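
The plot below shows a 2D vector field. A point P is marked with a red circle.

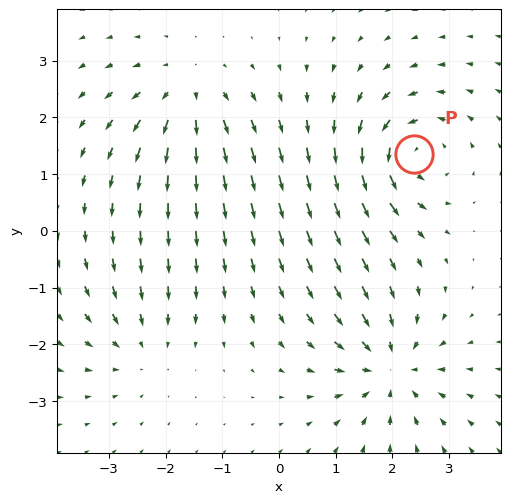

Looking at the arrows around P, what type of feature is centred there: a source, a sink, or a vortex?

vortex

At P (2.4, 1.4) the arrows circulate counterclockwise. Divergence ≈0, curl about +6 — near-zero divergence with nonzero curl is a vortex.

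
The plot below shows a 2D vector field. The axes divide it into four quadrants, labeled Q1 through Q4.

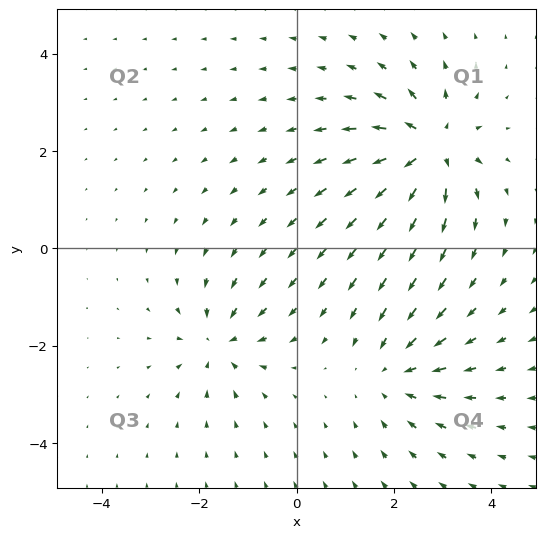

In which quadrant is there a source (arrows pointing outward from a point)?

Q1

The source sits at approximately (2.7, 2.1), which lies in quadrant Q1. The divergence there is about +5, positive as expected for a source.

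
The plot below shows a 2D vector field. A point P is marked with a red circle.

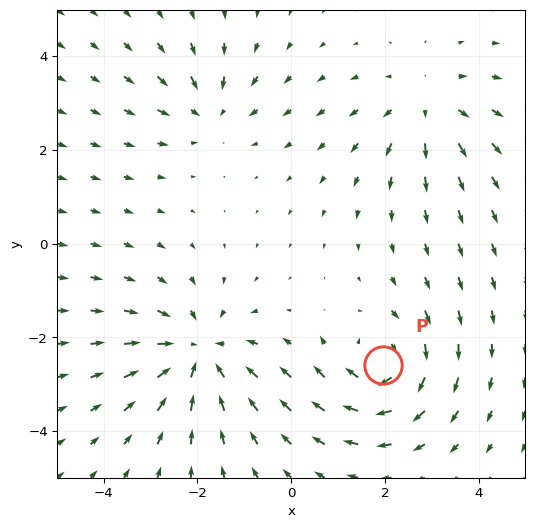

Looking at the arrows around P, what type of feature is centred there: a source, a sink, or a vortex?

At P (2.0, -2.6) the arrows circulate clockwise. Divergence ≈0, curl about -5 — near-zero divergence with nonzero curl is a vortex.

vortex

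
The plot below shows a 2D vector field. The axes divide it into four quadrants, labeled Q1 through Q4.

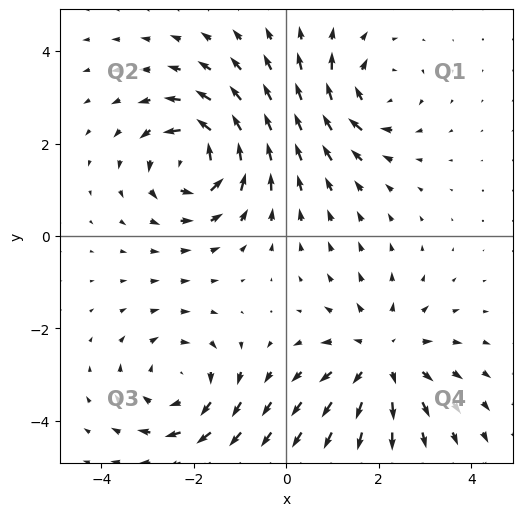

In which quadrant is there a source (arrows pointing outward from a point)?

The source sits at approximately (2.1, -2.6), which lies in quadrant Q4. The divergence there is about +4, positive as expected for a source.

Q4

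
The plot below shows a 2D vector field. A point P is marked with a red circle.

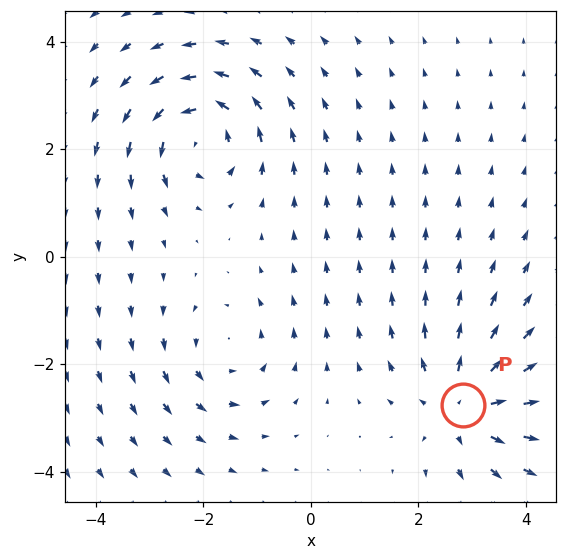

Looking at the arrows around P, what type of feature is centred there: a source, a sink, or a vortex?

source

At P (2.8, -2.8) the arrows spread outward. Divergence about +5, curl ≈0 — positive divergence with near-zero curl is a source.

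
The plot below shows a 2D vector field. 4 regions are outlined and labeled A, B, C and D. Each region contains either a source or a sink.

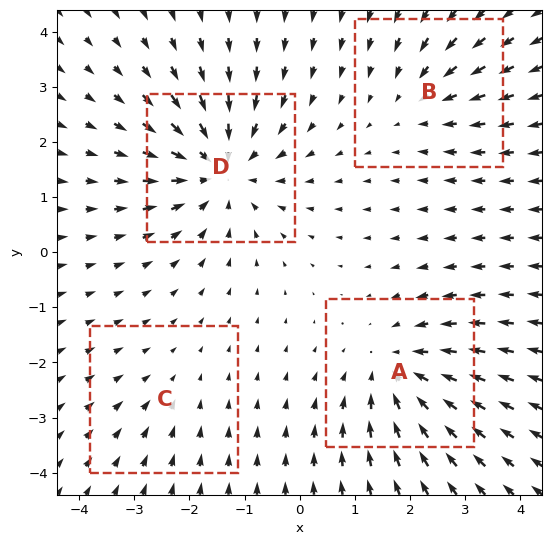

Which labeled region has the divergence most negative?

Divergence at each region's feature centre — A: about -5, B: about -3, C: about -2, D: about -6. Region D is most negative.

D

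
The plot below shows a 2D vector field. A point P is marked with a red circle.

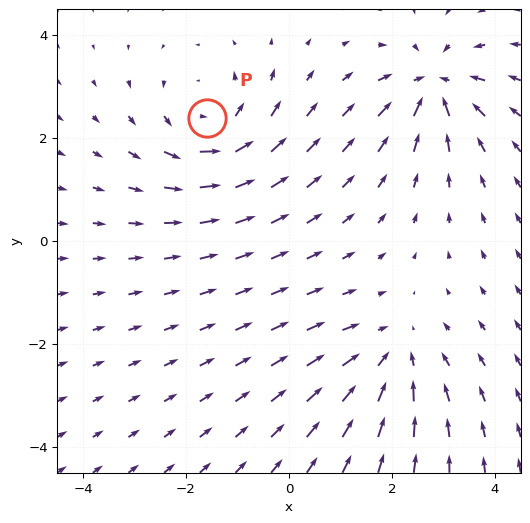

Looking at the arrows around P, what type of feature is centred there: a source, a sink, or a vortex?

At P (-1.6, 2.4) the arrows circulate counterclockwise. Divergence ≈0, curl about +4 — near-zero divergence with nonzero curl is a vortex.

vortex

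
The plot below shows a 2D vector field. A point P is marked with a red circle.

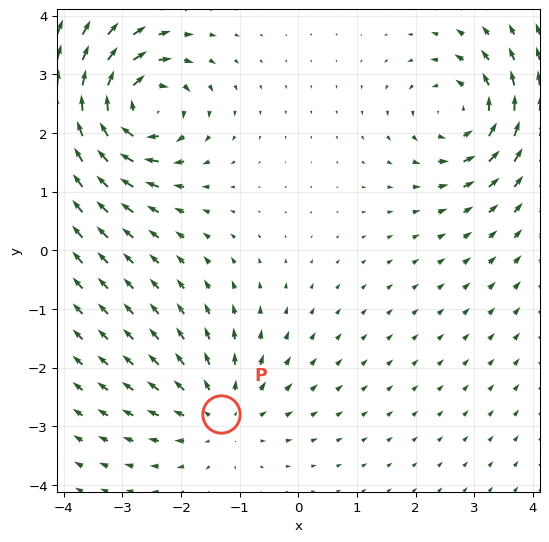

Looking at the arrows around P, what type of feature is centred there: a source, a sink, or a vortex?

At P (-1.3, -2.8) the arrows spread outward. Divergence about +3, curl ≈0 — positive divergence with near-zero curl is a source.

source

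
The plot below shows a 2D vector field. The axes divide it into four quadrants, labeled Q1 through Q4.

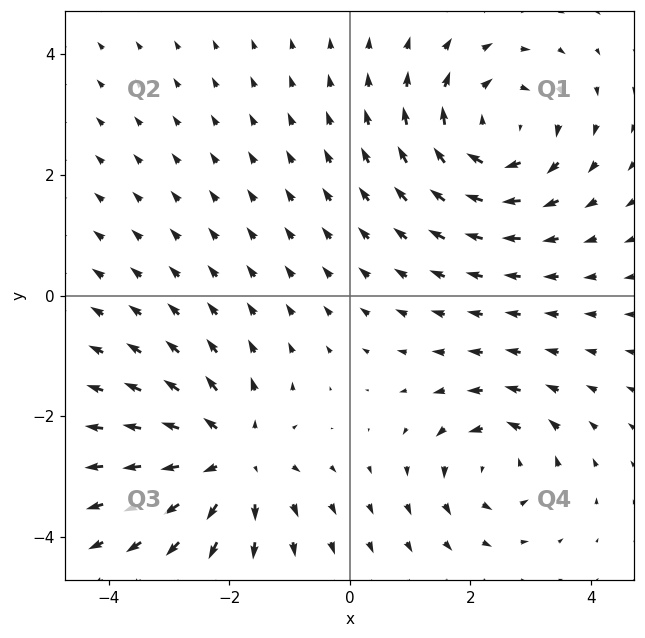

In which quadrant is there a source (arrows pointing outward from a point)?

The source sits at approximately (-2.0, -2.7), which lies in quadrant Q3. The divergence there is about +4, positive as expected for a source.

Q3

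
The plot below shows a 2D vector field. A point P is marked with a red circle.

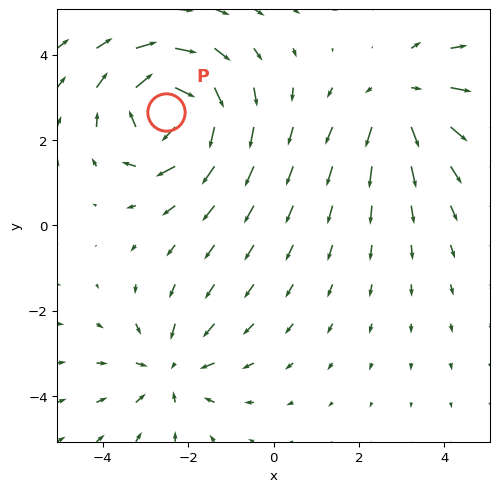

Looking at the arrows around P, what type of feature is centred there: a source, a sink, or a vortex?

vortex

At P (-2.5, 2.7) the arrows circulate clockwise. Divergence ≈0, curl about -6 — near-zero divergence with nonzero curl is a vortex.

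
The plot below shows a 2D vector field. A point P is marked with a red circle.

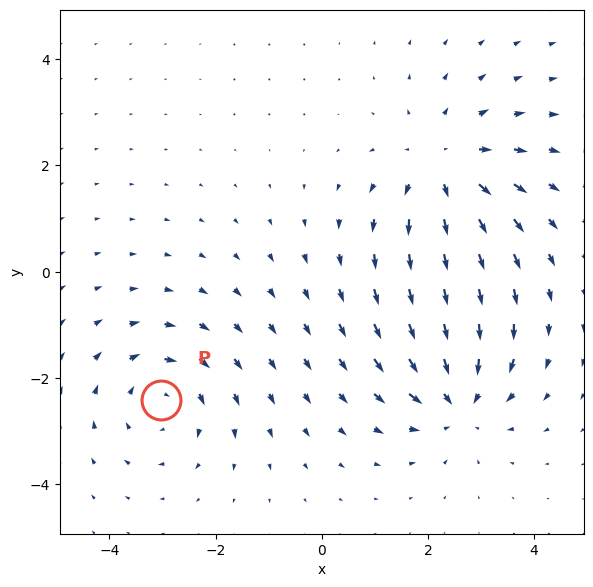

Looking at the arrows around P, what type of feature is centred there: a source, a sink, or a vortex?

vortex

At P (-3.0, -2.4) the arrows circulate clockwise. Divergence ≈0, curl about -4 — near-zero divergence with nonzero curl is a vortex.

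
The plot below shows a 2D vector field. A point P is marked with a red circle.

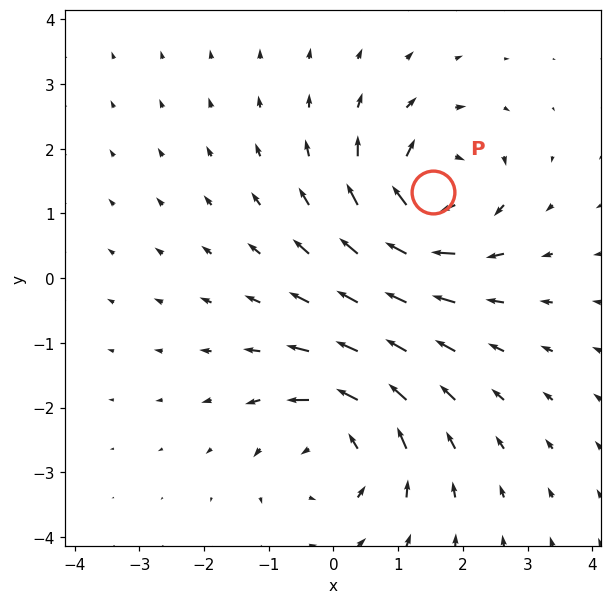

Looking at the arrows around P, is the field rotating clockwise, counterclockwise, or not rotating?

Near P at (1.5, 1.3) the arrows circulate clockwise. The curl (z-component) there is about -6; negative curl means clockwise rotation.

clockwise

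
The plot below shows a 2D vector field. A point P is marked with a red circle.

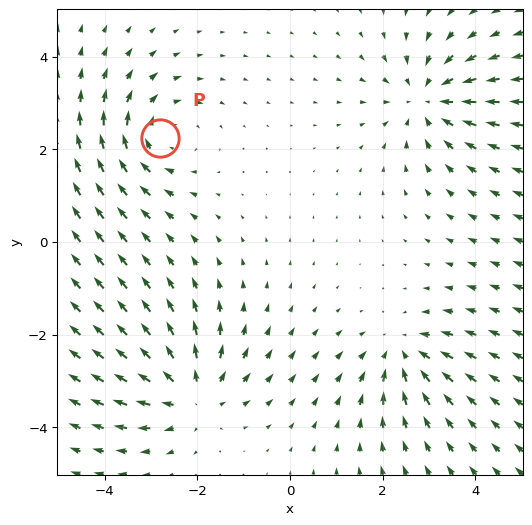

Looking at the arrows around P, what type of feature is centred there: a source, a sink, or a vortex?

vortex

At P (-2.8, 2.2) the arrows circulate clockwise. Divergence ≈0, curl about -3 — near-zero divergence with nonzero curl is a vortex.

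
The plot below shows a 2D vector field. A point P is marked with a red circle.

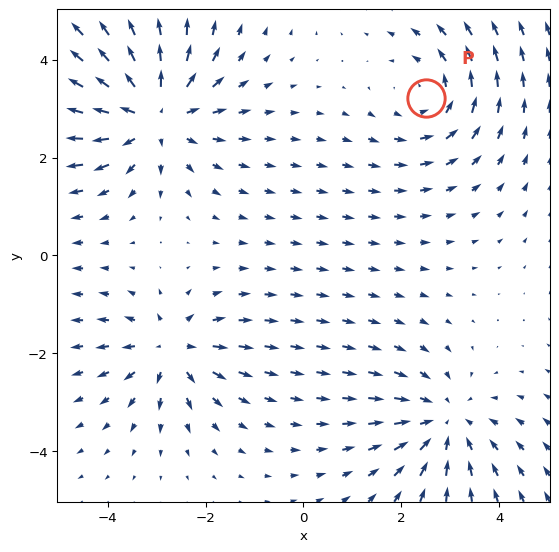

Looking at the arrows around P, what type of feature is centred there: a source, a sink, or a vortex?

vortex

At P (2.5, 3.2) the arrows circulate counterclockwise. Divergence ≈0, curl about +3 — near-zero divergence with nonzero curl is a vortex.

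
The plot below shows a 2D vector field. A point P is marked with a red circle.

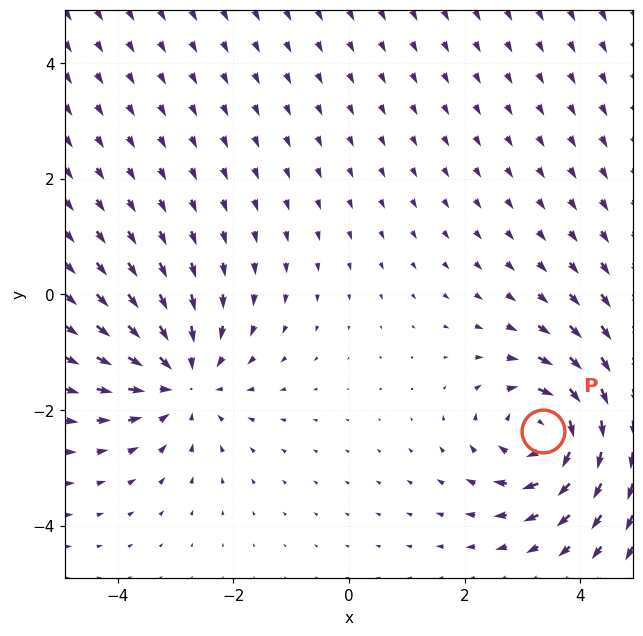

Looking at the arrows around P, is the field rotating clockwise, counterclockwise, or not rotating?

Near P at (3.4, -2.4) the arrows circulate clockwise. The curl (z-component) there is about -5; negative curl means clockwise rotation.

clockwise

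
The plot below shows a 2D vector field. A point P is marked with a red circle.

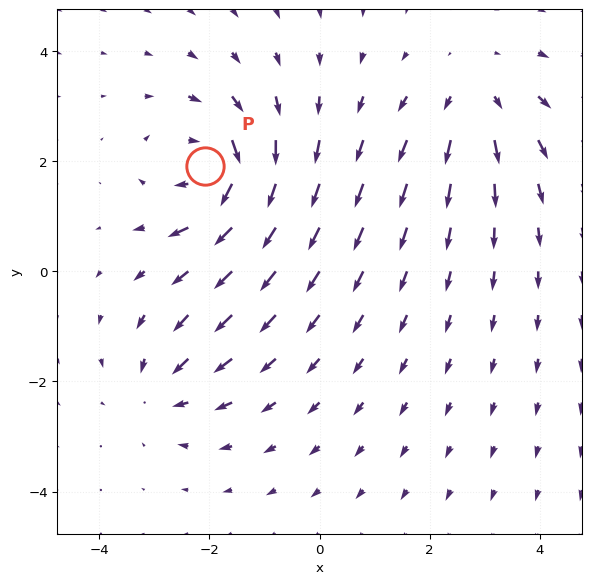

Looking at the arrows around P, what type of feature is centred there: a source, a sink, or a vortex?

vortex

At P (-2.1, 1.9) the arrows circulate clockwise. Divergence ≈0, curl about -6 — near-zero divergence with nonzero curl is a vortex.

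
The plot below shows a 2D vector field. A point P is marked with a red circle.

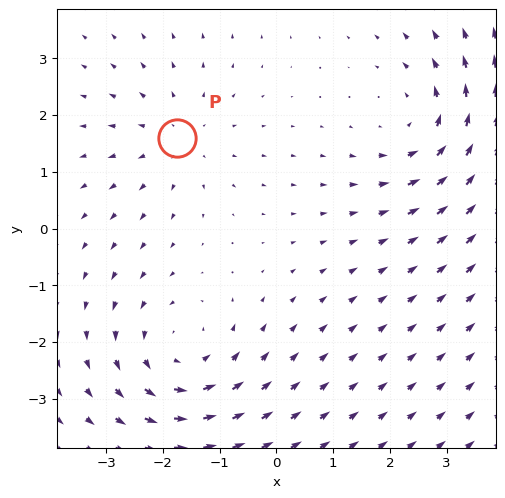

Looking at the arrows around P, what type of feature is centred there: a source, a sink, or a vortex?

At P (-1.7, 1.6) the arrows spread outward. Divergence about +2, curl ≈0 — positive divergence with near-zero curl is a source.

source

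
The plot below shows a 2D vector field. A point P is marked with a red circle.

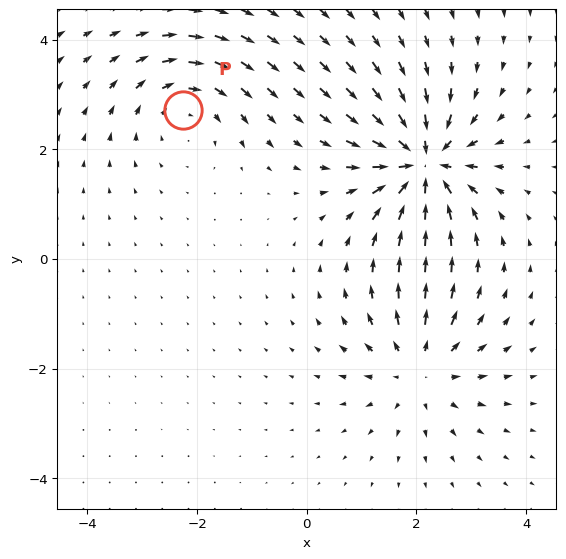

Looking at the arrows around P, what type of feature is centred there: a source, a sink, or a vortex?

At P (-2.3, 2.7) the arrows circulate clockwise. Divergence ≈0, curl about -3 — near-zero divergence with nonzero curl is a vortex.

vortex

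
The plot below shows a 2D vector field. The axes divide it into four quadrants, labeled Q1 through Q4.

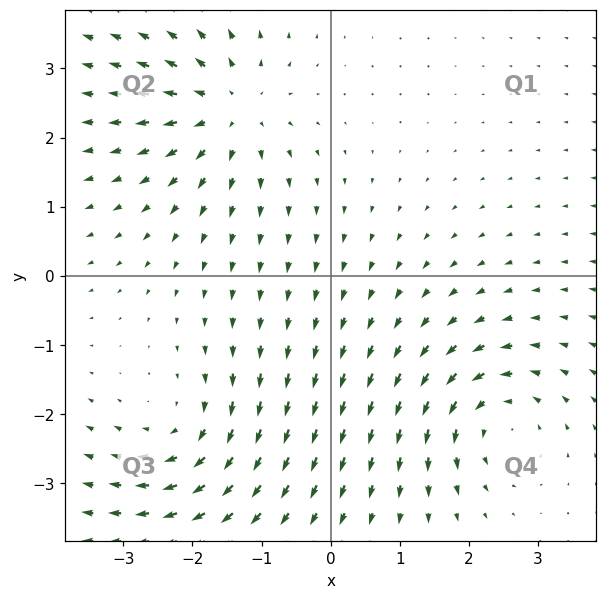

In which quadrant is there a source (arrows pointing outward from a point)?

The source sits at approximately (-1.5, 2.4), which lies in quadrant Q2. The divergence there is about +4, positive as expected for a source.

Q2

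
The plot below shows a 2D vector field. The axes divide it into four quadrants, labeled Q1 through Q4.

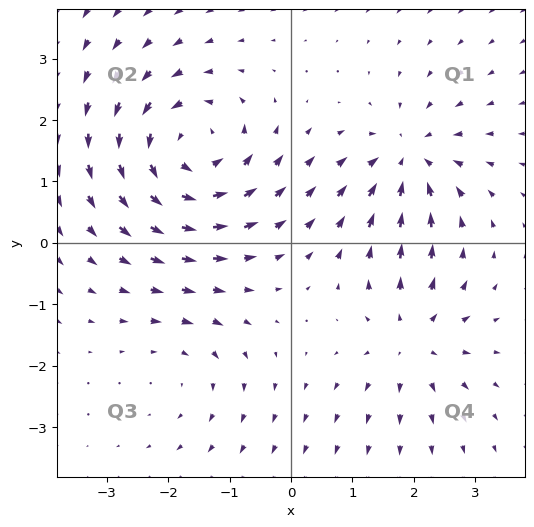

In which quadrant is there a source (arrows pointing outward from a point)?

The source sits at approximately (2.0, -1.6), which lies in quadrant Q4. The divergence there is about +3, positive as expected for a source.

Q4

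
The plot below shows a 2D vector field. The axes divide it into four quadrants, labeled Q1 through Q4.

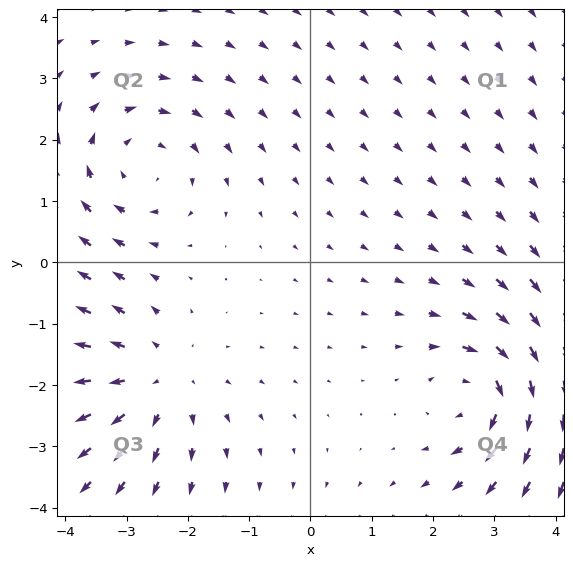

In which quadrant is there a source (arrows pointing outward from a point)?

The source sits at approximately (-2.5, -1.9), which lies in quadrant Q3. The divergence there is about +3, positive as expected for a source.

Q3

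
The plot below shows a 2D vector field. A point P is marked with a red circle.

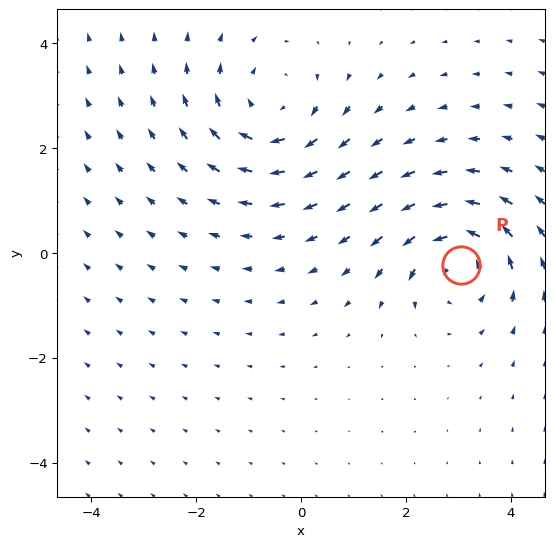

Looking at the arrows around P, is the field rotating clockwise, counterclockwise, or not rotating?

counterclockwise

Near P at (3.1, -0.2) the arrows circulate counterclockwise. The curl (z-component) there is about +5; positive curl means counterclockwise rotation.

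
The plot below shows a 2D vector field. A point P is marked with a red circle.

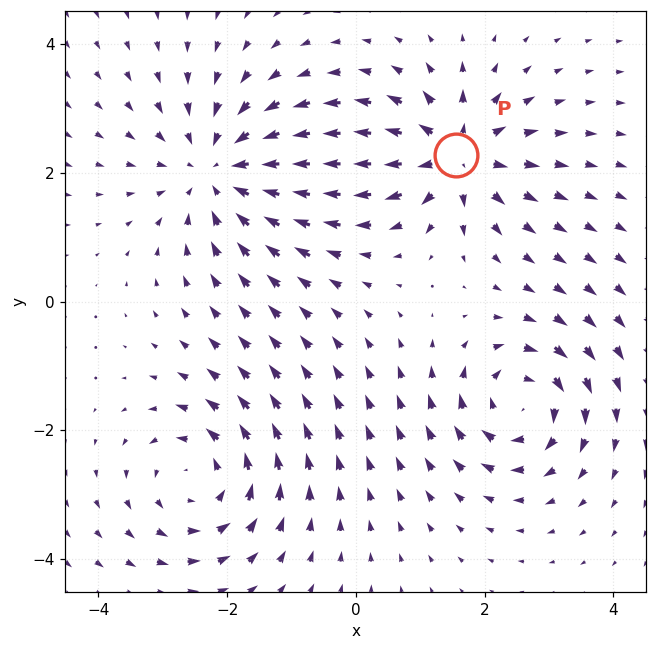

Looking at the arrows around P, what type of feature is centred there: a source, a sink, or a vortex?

At P (1.6, 2.3) the arrows spread outward. Divergence about +5, curl ≈0 — positive divergence with near-zero curl is a source.

source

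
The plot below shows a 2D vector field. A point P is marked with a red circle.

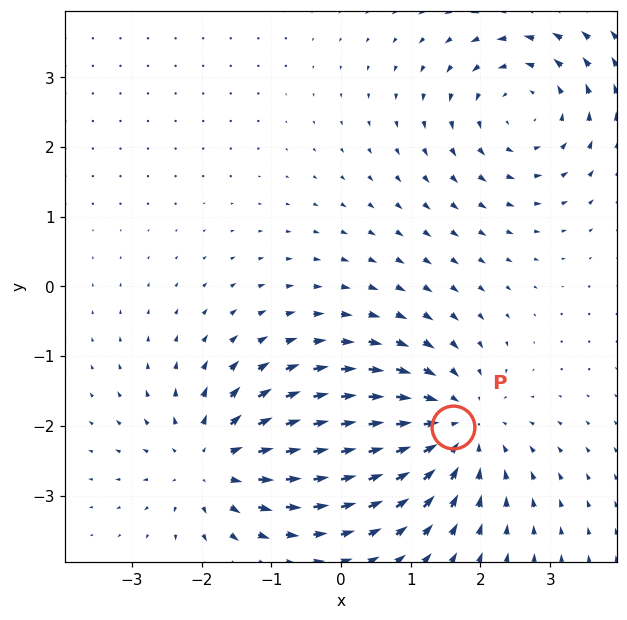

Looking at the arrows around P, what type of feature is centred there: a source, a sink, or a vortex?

sink

At P (1.6, -2.0) the arrows converge inward. Divergence about -4, curl ≈0 — negative divergence with near-zero curl is a sink.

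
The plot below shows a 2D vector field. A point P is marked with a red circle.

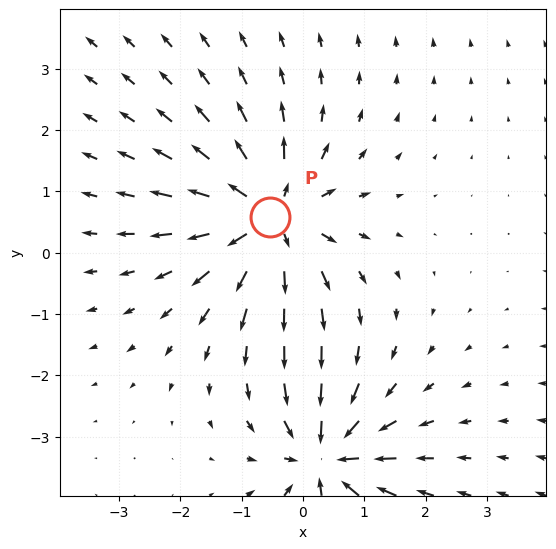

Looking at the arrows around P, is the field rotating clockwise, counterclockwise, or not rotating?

Near P at (-0.5, 0.6) the arrows show no circulation. The curl there is ≈0.

not rotating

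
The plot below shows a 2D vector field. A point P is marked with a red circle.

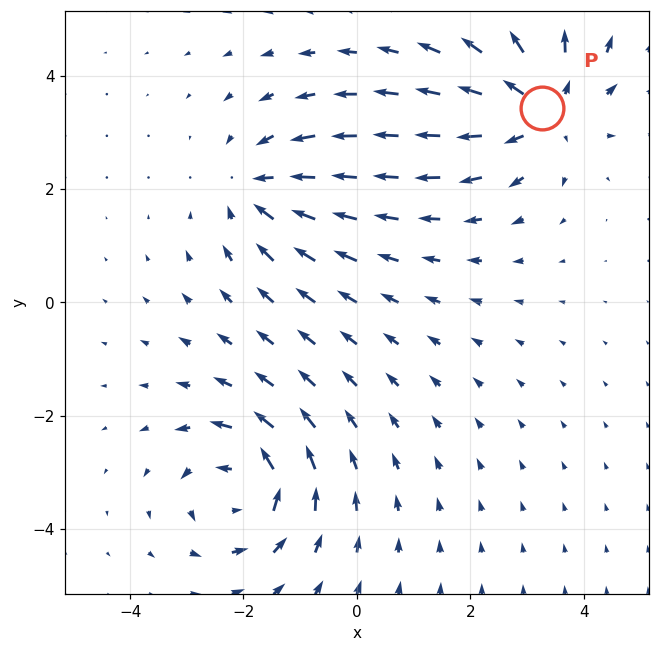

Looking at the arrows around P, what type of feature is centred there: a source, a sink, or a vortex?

At P (3.3, 3.4) the arrows spread outward. Divergence about +4, curl ≈0 — positive divergence with near-zero curl is a source.

source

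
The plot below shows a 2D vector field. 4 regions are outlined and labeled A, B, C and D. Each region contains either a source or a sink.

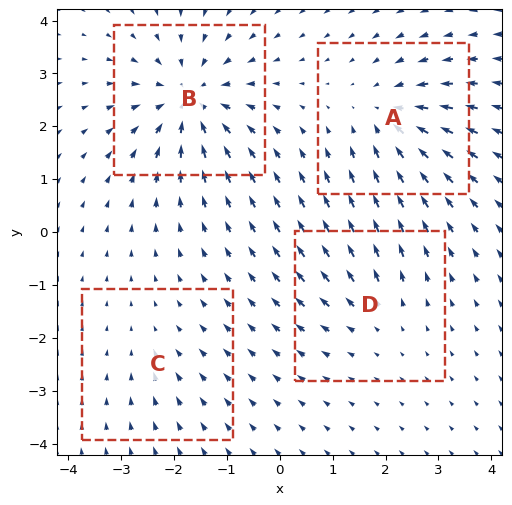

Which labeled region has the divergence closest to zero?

Divergence at each region's feature centre — A: about -5, B: about -7, C: about -2, D: about +3. Region C is closest to zero.

C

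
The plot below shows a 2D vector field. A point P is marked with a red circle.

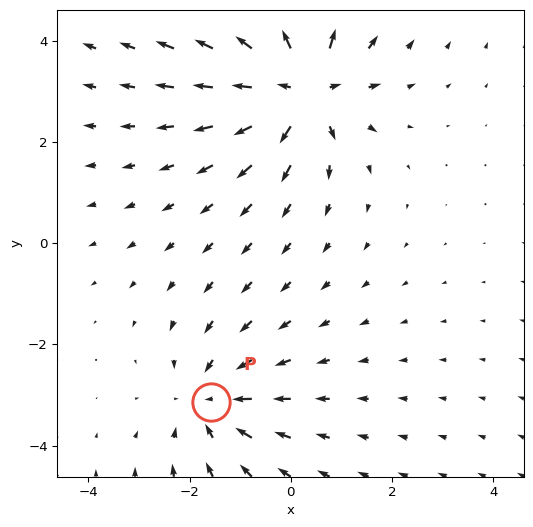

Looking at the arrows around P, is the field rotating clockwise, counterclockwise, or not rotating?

Near P at (-1.6, -3.1) the arrows show no circulation. The curl there is ≈0.

not rotating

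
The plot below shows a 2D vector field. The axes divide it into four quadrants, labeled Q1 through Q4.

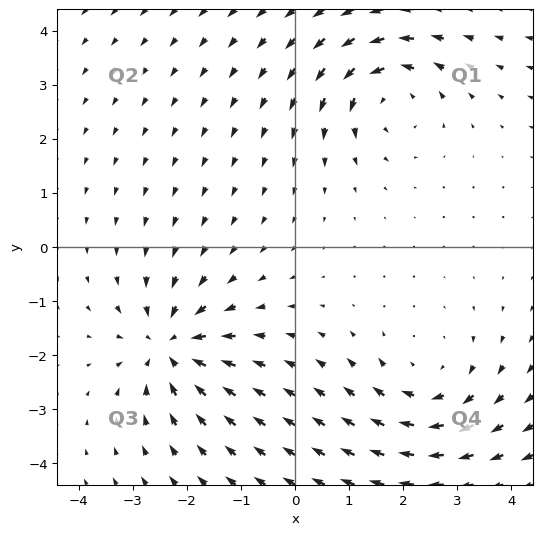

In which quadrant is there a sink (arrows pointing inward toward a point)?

Q3

The sink sits at approximately (-2.3, -1.8), which lies in quadrant Q3. The divergence there is about -4, negative as expected for a sink.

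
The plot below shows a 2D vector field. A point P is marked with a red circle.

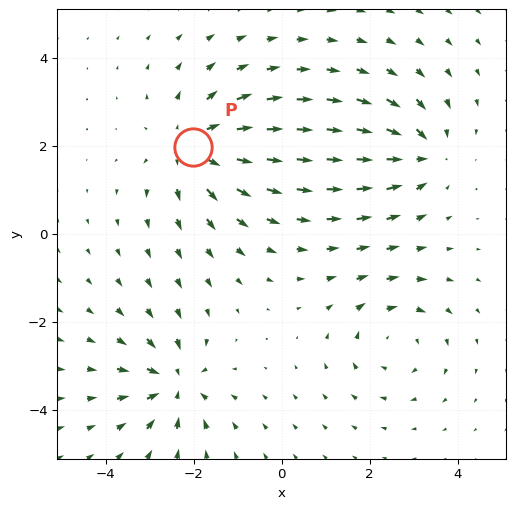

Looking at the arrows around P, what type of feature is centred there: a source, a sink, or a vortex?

source

At P (-2.0, 2.0) the arrows spread outward. Divergence about +4, curl ≈0 — positive divergence with near-zero curl is a source.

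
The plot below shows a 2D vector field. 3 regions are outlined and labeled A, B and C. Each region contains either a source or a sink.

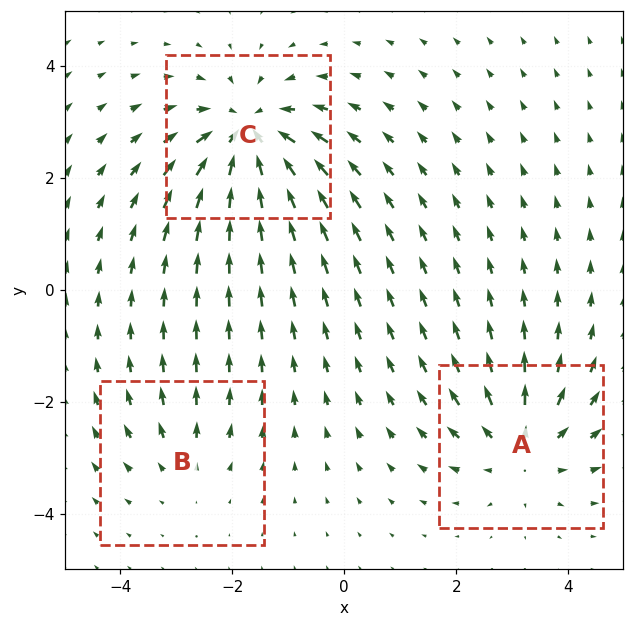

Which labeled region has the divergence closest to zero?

B

Divergence at each region's feature centre — A: about +3, B: about +2, C: about -5. Region B is closest to zero.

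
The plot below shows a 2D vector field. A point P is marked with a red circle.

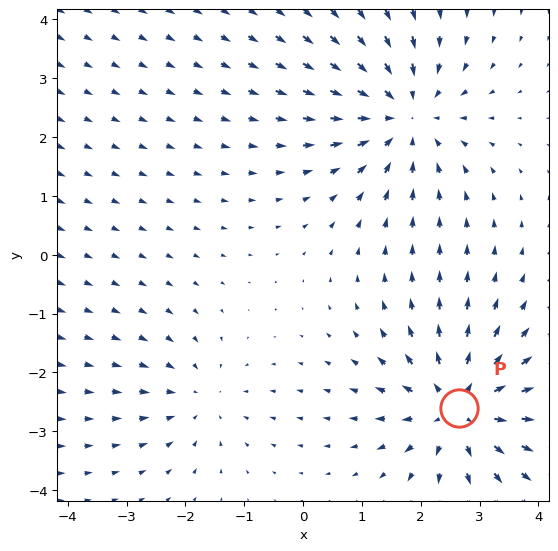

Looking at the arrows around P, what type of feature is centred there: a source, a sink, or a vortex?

At P (2.6, -2.6) the arrows spread outward. Divergence about +6, curl ≈0 — positive divergence with near-zero curl is a source.

source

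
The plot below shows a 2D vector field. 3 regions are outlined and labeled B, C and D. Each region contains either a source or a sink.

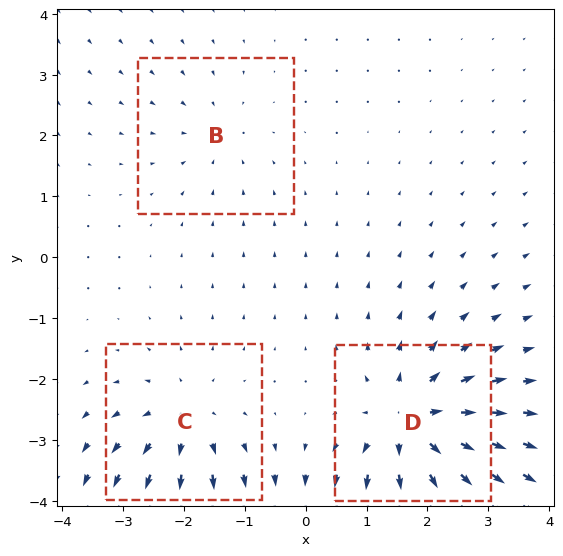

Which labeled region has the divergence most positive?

D

Divergence at each region's feature centre — B: about -2, C: about +4, D: about +6. Region D is most positive.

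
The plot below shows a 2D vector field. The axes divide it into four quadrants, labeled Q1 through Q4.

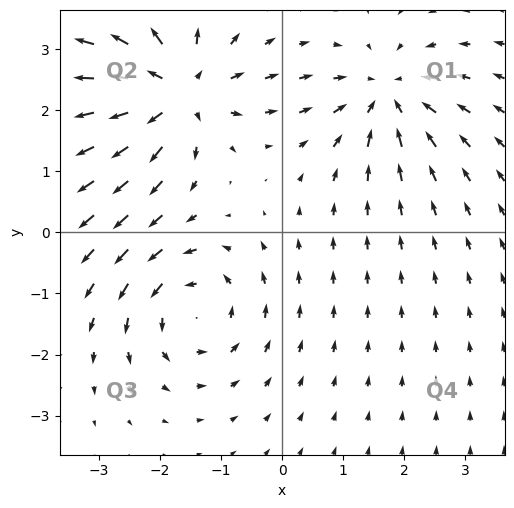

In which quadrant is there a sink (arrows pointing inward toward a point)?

Q1

The sink sits at approximately (1.7, 2.2), which lies in quadrant Q1. The divergence there is about -4, negative as expected for a sink.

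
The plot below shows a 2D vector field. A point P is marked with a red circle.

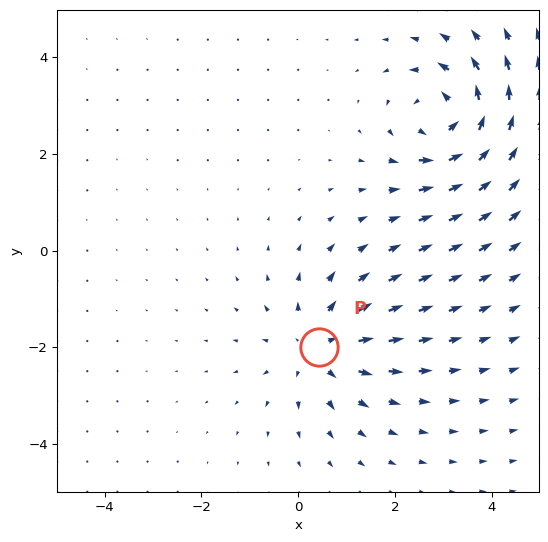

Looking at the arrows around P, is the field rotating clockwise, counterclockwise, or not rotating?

not rotating

Near P at (0.4, -2.0) the arrows show no circulation. The curl there is ≈0.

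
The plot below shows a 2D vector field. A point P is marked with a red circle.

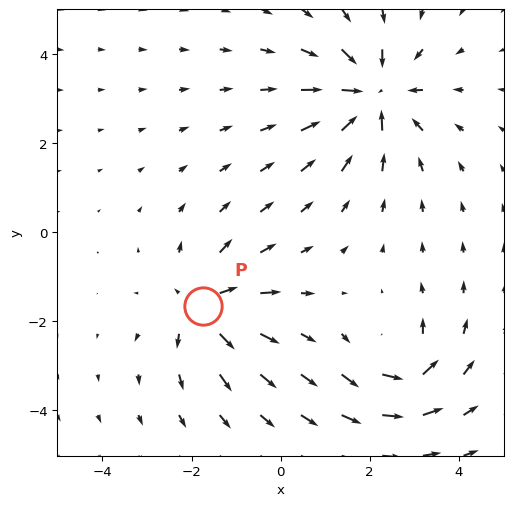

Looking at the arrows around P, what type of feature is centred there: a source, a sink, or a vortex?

source

At P (-1.7, -1.7) the arrows spread outward. Divergence about +4, curl ≈0 — positive divergence with near-zero curl is a source.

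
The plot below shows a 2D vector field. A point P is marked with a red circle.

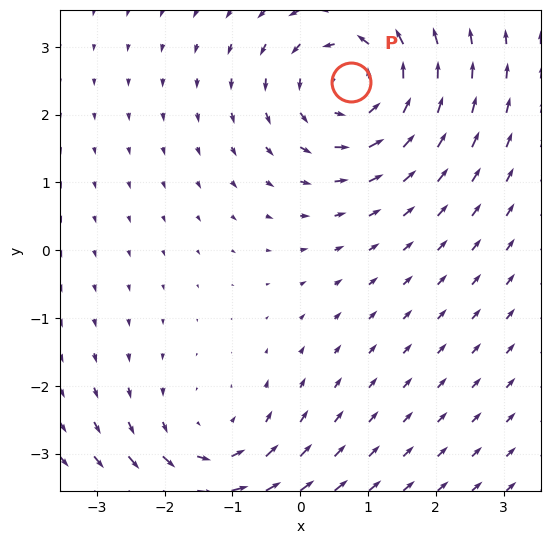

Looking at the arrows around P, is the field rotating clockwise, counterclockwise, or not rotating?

Near P at (0.7, 2.5) the arrows circulate counterclockwise. The curl (z-component) there is about +4; positive curl means counterclockwise rotation.

counterclockwise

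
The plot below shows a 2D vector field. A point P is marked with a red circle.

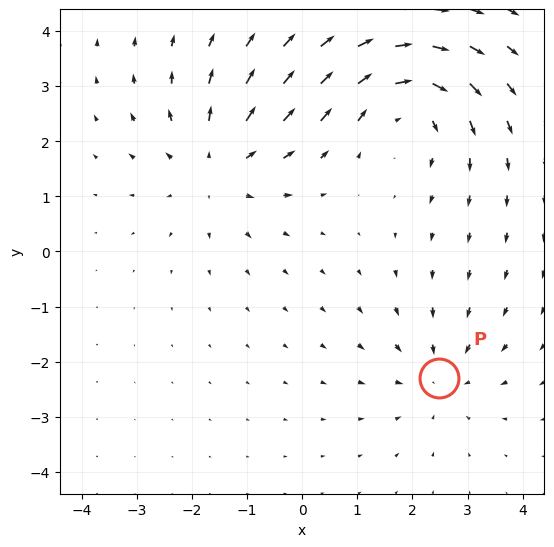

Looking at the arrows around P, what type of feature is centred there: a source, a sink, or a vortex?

At P (2.5, -2.3) the arrows converge inward. Divergence about -3, curl ≈0 — negative divergence with near-zero curl is a sink.

sink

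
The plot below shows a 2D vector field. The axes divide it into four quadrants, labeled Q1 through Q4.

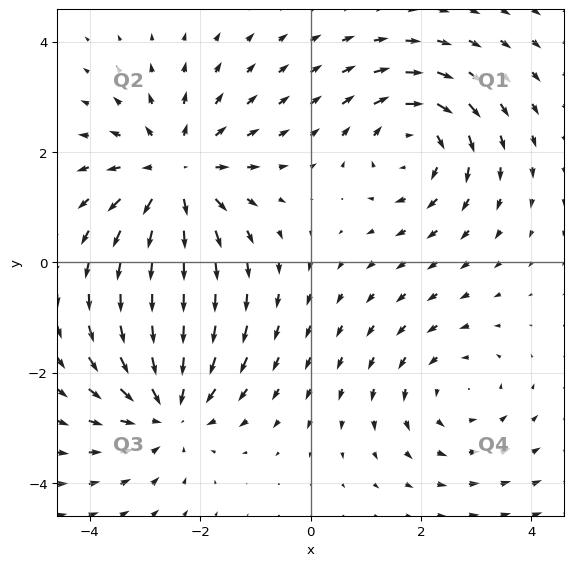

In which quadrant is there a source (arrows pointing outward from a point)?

Q2

The source sits at approximately (-2.4, 1.6), which lies in quadrant Q2. The divergence there is about +4, positive as expected for a source.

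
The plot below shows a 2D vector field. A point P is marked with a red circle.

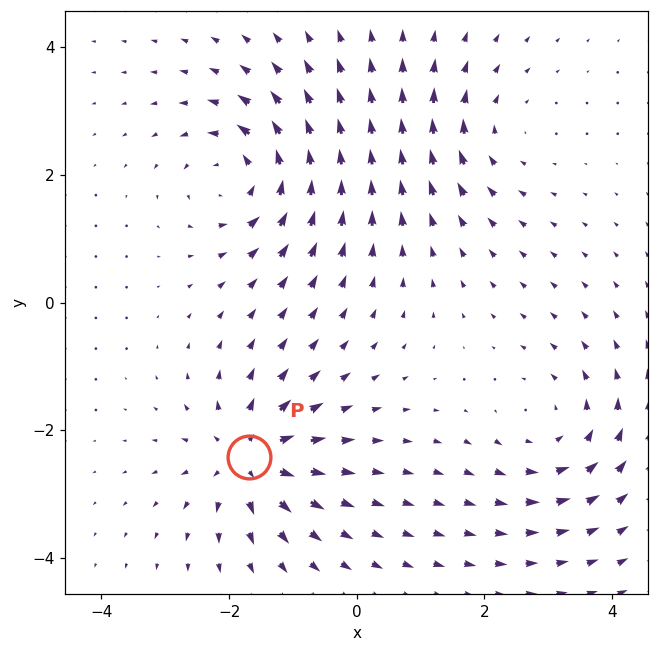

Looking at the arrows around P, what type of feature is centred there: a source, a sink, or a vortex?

source

At P (-1.7, -2.4) the arrows spread outward. Divergence about +6, curl ≈0 — positive divergence with near-zero curl is a source.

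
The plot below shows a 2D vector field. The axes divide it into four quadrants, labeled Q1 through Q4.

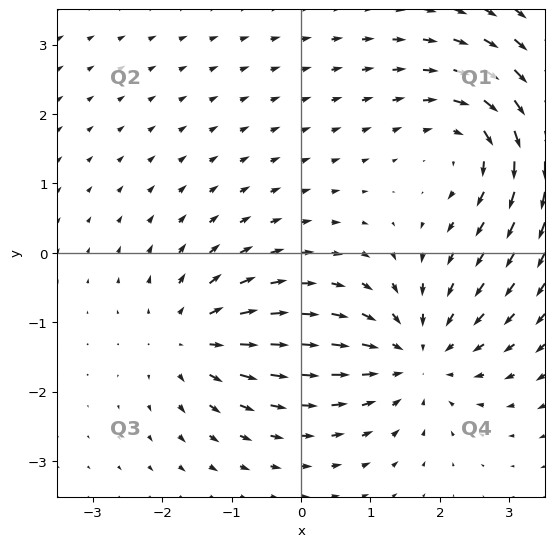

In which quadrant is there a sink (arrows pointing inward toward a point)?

The sink sits at approximately (1.7, -1.5), which lies in quadrant Q4. The divergence there is about -4, negative as expected for a sink.

Q4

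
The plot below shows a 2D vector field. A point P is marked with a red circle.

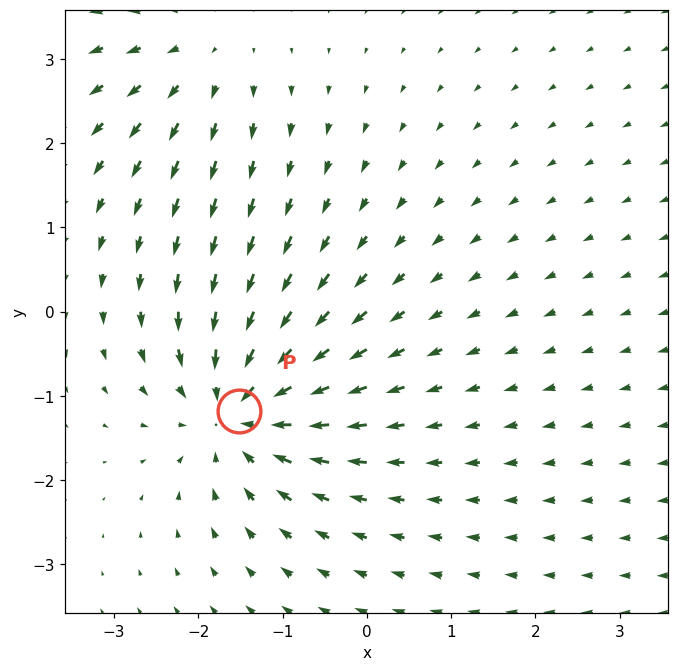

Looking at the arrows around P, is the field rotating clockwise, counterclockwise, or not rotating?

Near P at (-1.5, -1.2) the arrows show no circulation. The curl there is ≈0.

not rotating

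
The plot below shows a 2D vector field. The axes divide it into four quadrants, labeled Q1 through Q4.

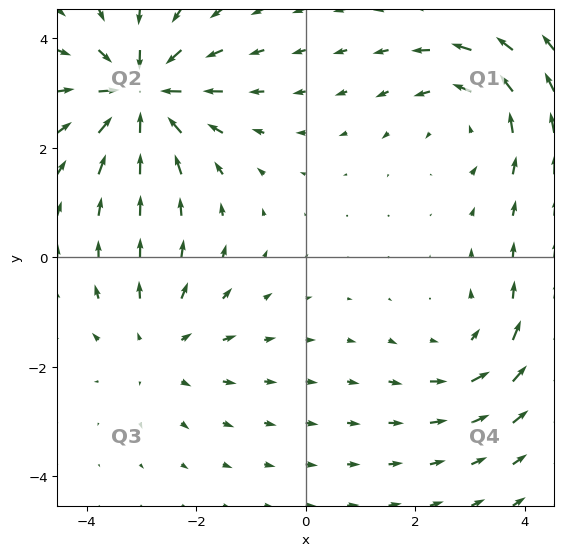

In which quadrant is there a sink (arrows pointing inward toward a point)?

The sink sits at approximately (-3.0, 3.0), which lies in quadrant Q2. The divergence there is about -6, negative as expected for a sink.

Q2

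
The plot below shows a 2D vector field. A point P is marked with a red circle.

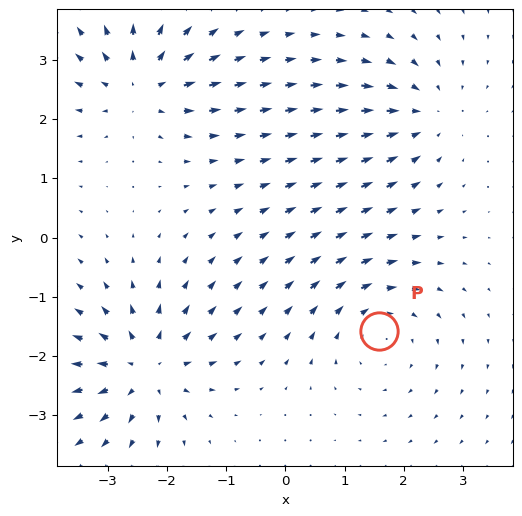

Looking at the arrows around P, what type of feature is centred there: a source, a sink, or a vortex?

vortex

At P (1.6, -1.6) the arrows circulate clockwise. Divergence ≈0, curl about -4 — near-zero divergence with nonzero curl is a vortex.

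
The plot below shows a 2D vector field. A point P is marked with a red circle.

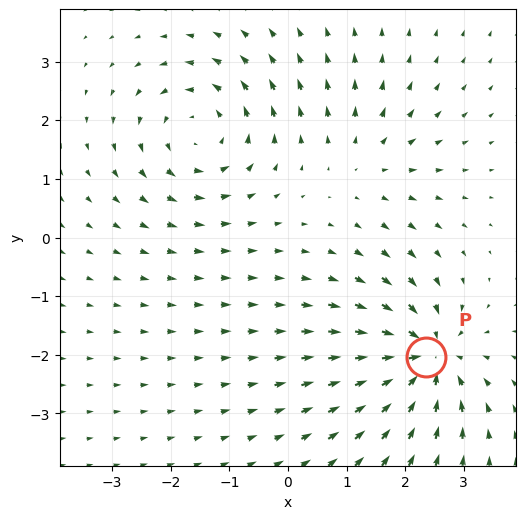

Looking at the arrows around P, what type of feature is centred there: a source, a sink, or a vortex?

sink

At P (2.4, -2.0) the arrows converge inward. Divergence about -6, curl ≈0 — negative divergence with near-zero curl is a sink.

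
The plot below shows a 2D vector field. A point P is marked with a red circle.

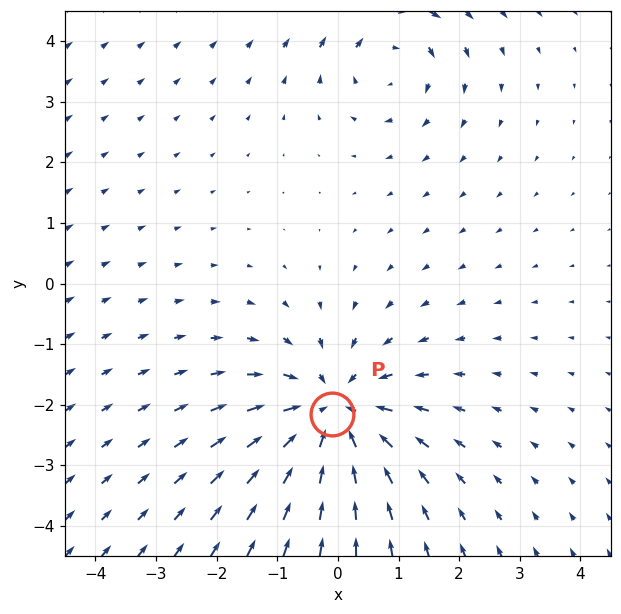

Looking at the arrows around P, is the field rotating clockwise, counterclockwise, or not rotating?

not rotating

Near P at (-0.1, -2.2) the arrows show no circulation. The curl there is ≈0.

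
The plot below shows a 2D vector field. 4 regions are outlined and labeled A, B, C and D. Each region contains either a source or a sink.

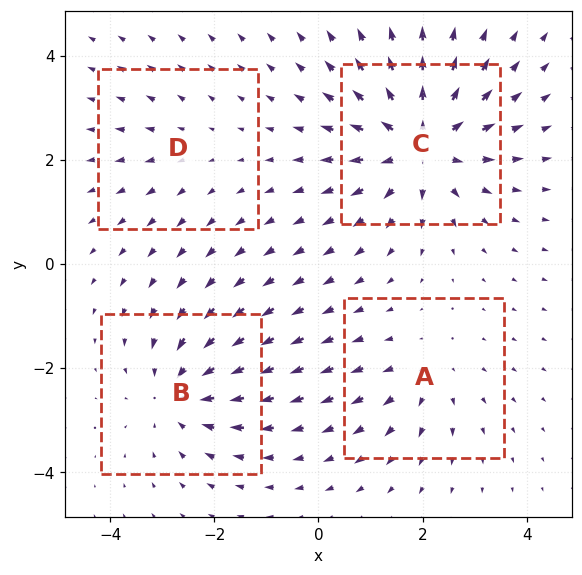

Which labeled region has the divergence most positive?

C

Divergence at each region's feature centre — A: about +3, B: about -4, C: about +6, D: about +2. Region C is most positive.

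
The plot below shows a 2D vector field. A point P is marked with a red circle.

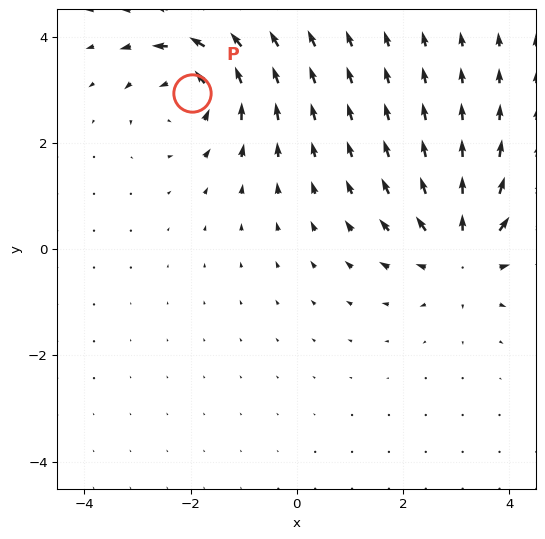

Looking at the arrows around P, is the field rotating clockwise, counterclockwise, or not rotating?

counterclockwise

Near P at (-2.0, 2.9) the arrows circulate counterclockwise. The curl (z-component) there is about +5; positive curl means counterclockwise rotation.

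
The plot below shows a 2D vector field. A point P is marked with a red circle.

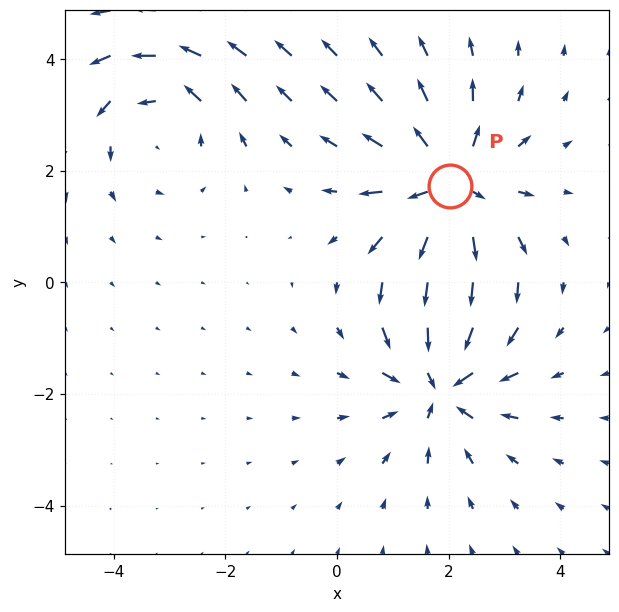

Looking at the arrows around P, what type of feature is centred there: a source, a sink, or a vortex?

source

At P (2.0, 1.7) the arrows spread outward. Divergence about +5, curl ≈0 — positive divergence with near-zero curl is a source.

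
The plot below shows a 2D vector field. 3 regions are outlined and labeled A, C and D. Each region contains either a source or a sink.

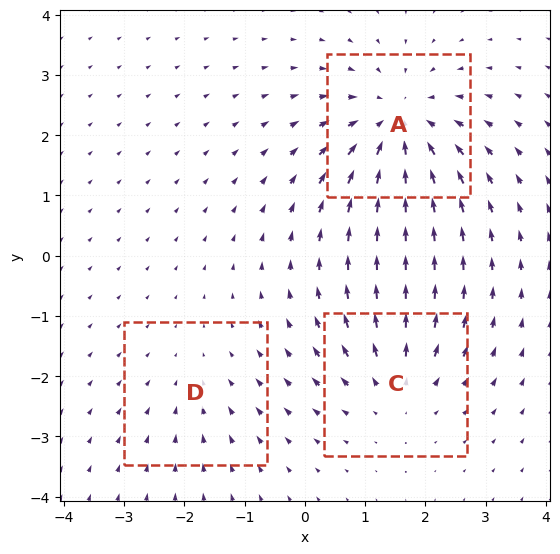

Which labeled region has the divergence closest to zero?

Divergence at each region's feature centre — A: about -4, C: about +3, D: about -2. Region D is closest to zero.

D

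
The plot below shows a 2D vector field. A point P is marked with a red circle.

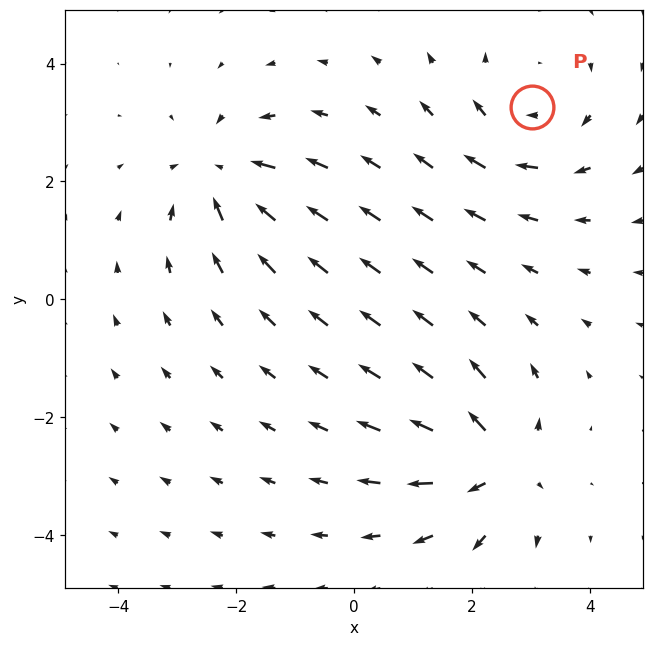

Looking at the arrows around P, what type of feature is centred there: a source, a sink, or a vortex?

vortex

At P (3.0, 3.3) the arrows circulate clockwise. Divergence ≈0, curl about -3 — near-zero divergence with nonzero curl is a vortex.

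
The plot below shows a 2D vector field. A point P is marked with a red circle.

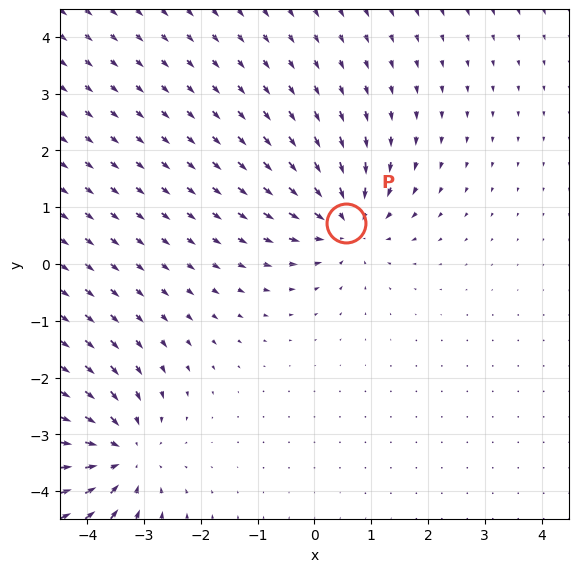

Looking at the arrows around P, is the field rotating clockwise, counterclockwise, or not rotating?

not rotating

Near P at (0.6, 0.7) the arrows show no circulation. The curl there is ≈0.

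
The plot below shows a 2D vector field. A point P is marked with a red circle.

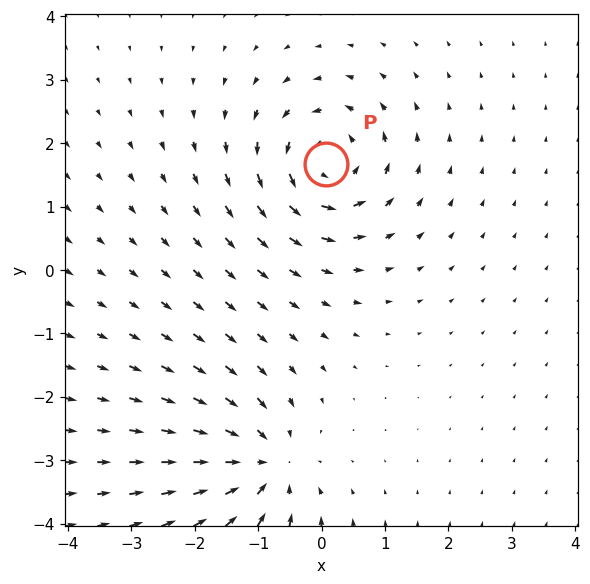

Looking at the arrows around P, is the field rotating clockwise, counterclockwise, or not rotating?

counterclockwise

Near P at (0.1, 1.7) the arrows circulate counterclockwise. The curl (z-component) there is about +6; positive curl means counterclockwise rotation.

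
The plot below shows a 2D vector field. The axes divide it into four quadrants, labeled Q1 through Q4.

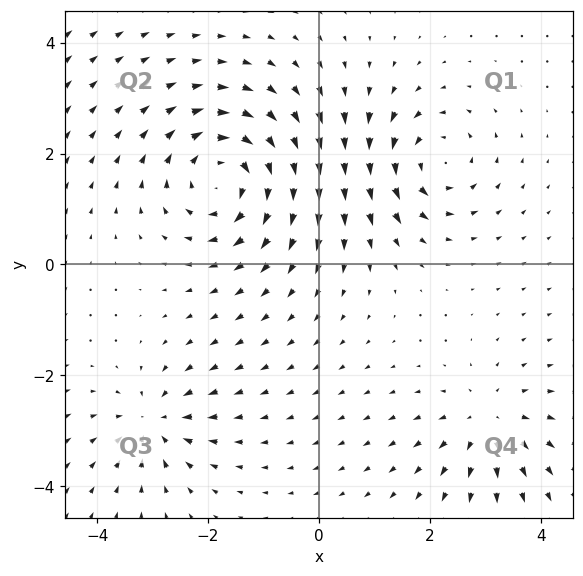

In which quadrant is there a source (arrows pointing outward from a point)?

Q4

The source sits at approximately (3.1, -2.8), which lies in quadrant Q4. The divergence there is about +3, positive as expected for a source.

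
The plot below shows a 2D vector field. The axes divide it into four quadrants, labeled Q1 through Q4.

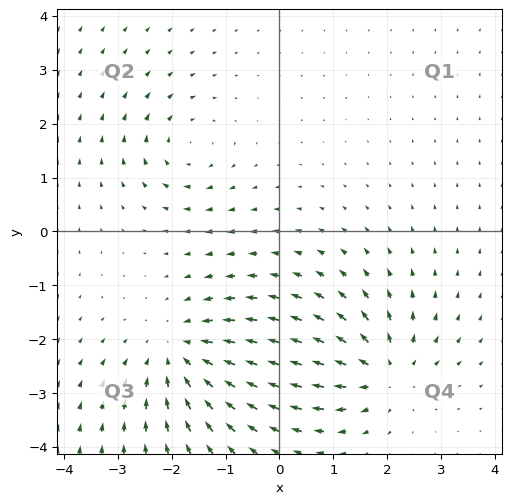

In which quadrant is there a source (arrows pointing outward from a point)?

The source sits at approximately (2.0, -2.6), which lies in quadrant Q4. The divergence there is about +5, positive as expected for a source.

Q4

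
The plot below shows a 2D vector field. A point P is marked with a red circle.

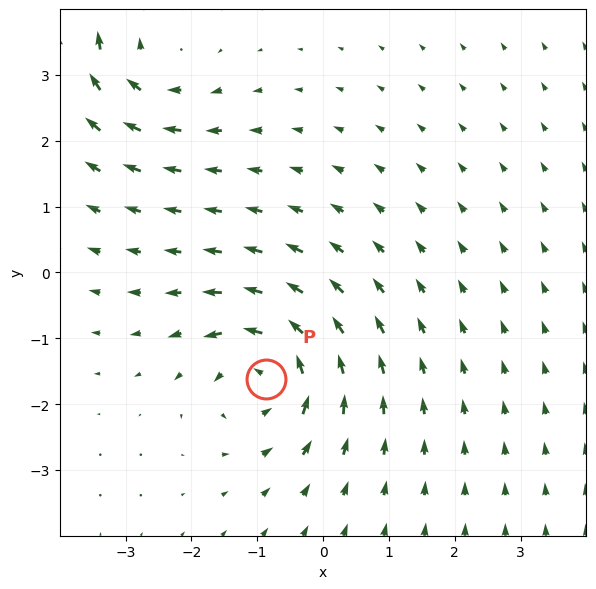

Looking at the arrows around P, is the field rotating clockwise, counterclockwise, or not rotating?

counterclockwise

Near P at (-0.9, -1.6) the arrows circulate counterclockwise. The curl (z-component) there is about +4; positive curl means counterclockwise rotation.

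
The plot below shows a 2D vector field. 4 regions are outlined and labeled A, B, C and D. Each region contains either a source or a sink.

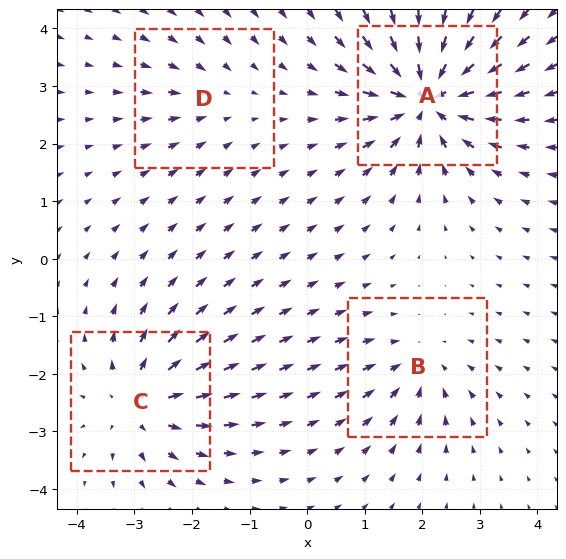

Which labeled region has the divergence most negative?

A

Divergence at each region's feature centre — A: about -8, B: about -4, C: about +5, D: about -2. Region A is most negative.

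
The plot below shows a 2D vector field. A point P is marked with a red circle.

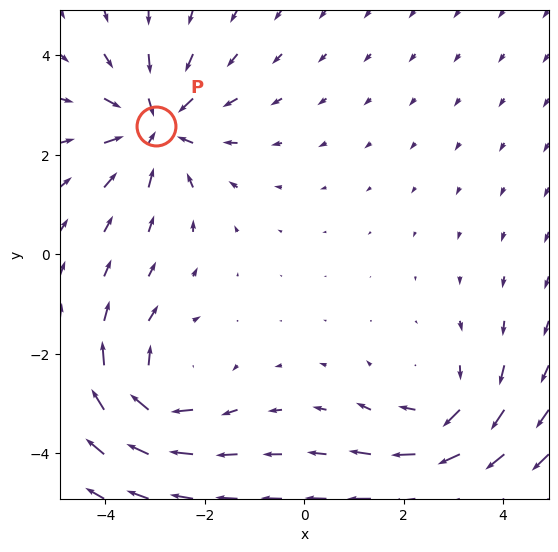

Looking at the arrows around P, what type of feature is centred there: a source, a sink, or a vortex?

At P (-3.0, 2.6) the arrows converge inward. Divergence about -4, curl ≈0 — negative divergence with near-zero curl is a sink.

sink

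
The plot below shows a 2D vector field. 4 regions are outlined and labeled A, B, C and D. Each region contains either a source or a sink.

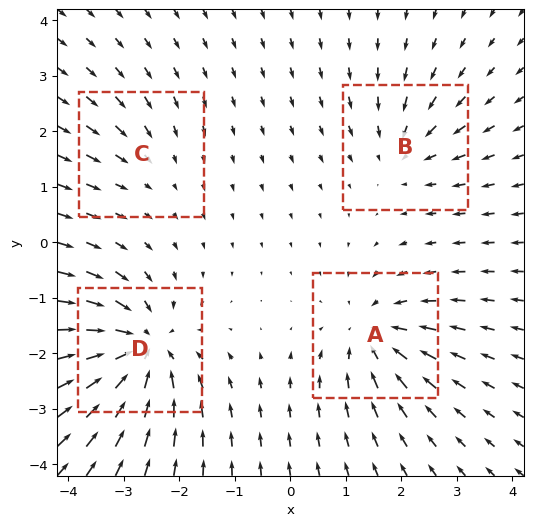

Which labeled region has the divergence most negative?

D

Divergence at each region's feature centre — A: about -5, B: about -4, C: about -2, D: about -8. Region D is most negative.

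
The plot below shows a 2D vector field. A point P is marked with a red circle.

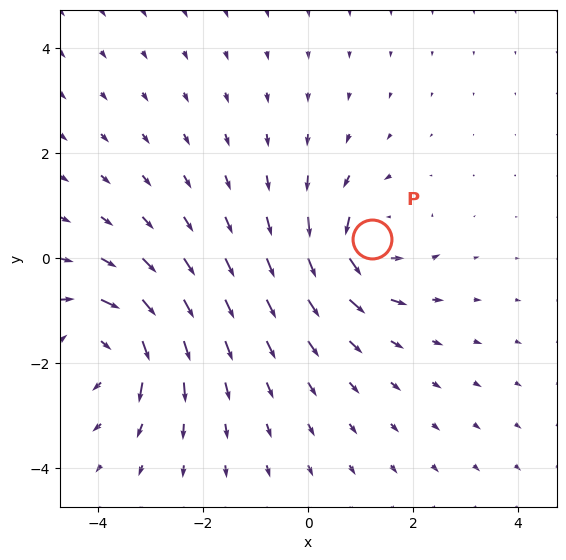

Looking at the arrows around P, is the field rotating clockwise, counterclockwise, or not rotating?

Near P at (1.2, 0.4) the arrows circulate counterclockwise. The curl (z-component) there is about +4; positive curl means counterclockwise rotation.

counterclockwise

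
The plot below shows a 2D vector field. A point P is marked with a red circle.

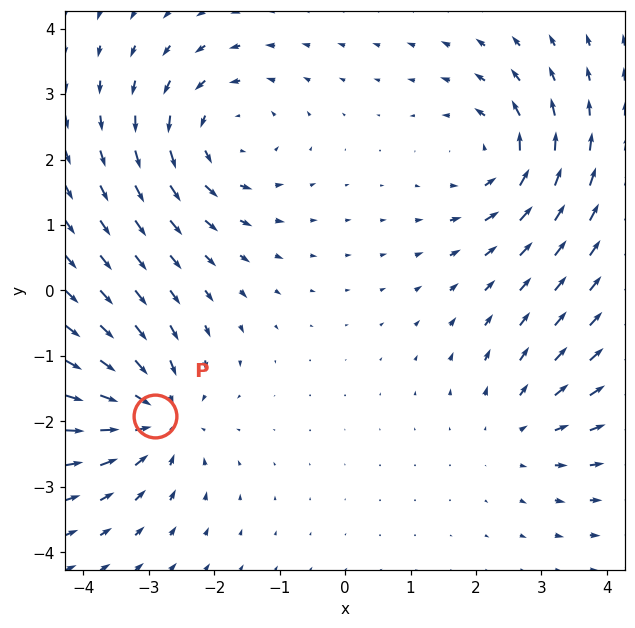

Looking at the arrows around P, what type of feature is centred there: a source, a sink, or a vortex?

At P (-2.9, -1.9) the arrows converge inward. Divergence about -5, curl ≈0 — negative divergence with near-zero curl is a sink.

sink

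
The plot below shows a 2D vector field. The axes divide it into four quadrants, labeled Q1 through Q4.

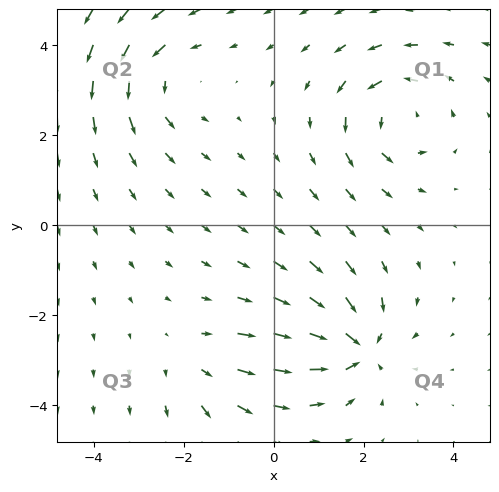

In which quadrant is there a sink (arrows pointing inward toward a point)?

The sink sits at approximately (1.9, -2.7), which lies in quadrant Q4. The divergence there is about -7, negative as expected for a sink.

Q4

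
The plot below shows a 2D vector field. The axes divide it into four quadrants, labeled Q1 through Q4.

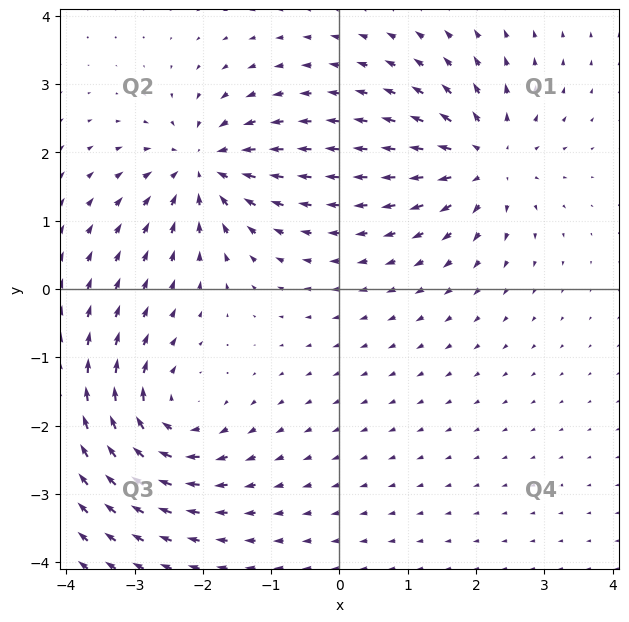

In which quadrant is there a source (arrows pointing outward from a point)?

The source sits at approximately (2.1, 1.9), which lies in quadrant Q1. The divergence there is about +5, positive as expected for a source.

Q1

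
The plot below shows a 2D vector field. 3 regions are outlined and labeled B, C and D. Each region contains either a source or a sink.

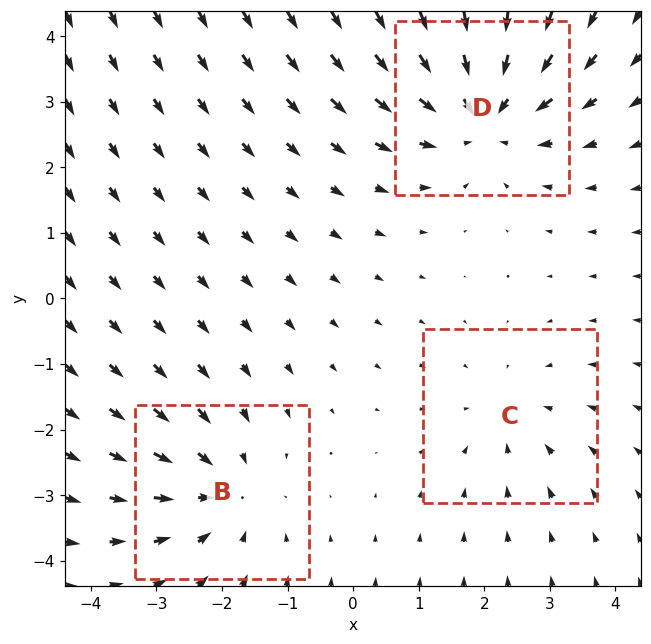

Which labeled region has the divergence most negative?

D

Divergence at each region's feature centre — B: about -3, C: about -2, D: about -4. Region D is most negative.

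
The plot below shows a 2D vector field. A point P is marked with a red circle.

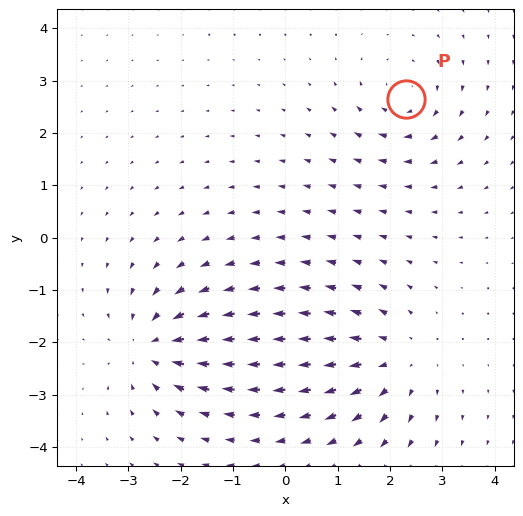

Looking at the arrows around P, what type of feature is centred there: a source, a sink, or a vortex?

At P (2.3, 2.7) the arrows circulate clockwise. Divergence ≈0, curl about -4 — near-zero divergence with nonzero curl is a vortex.

vortex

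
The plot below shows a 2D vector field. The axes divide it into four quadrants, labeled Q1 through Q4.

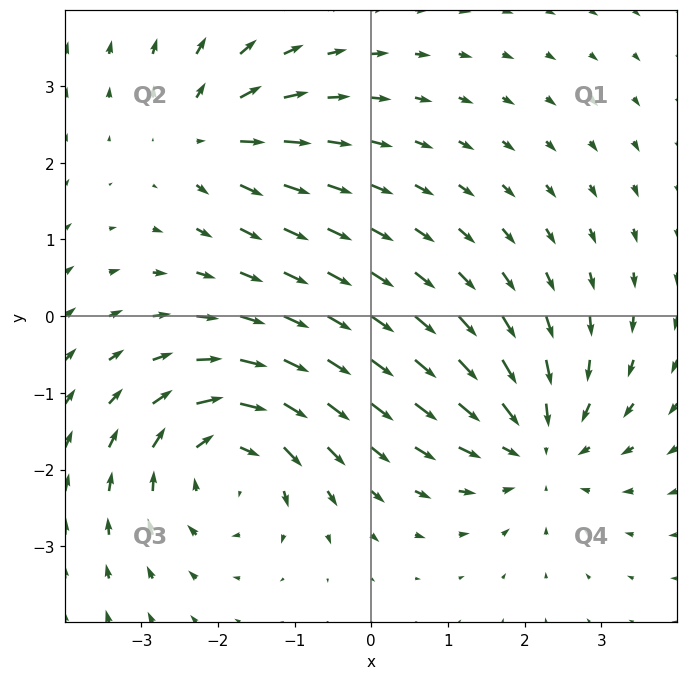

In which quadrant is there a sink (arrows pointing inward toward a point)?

The sink sits at approximately (2.2, -1.7), which lies in quadrant Q4. The divergence there is about -4, negative as expected for a sink.

Q4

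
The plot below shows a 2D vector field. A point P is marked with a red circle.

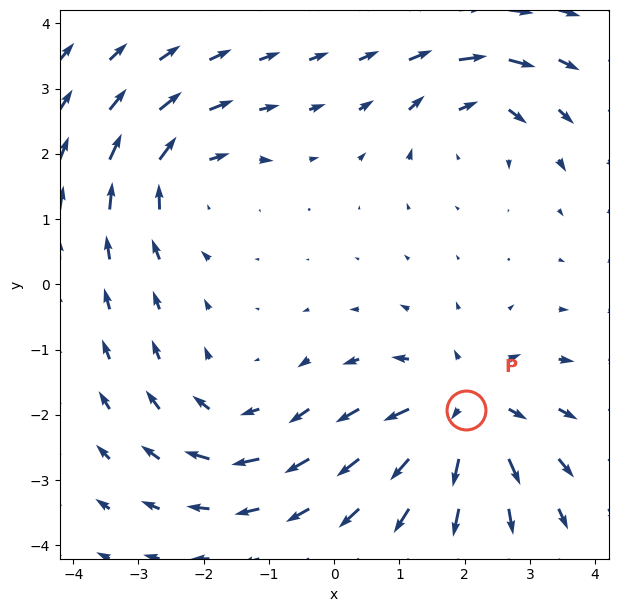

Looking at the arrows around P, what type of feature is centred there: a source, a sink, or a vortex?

At P (2.0, -1.9) the arrows spread outward. Divergence about +5, curl ≈0 — positive divergence with near-zero curl is a source.

source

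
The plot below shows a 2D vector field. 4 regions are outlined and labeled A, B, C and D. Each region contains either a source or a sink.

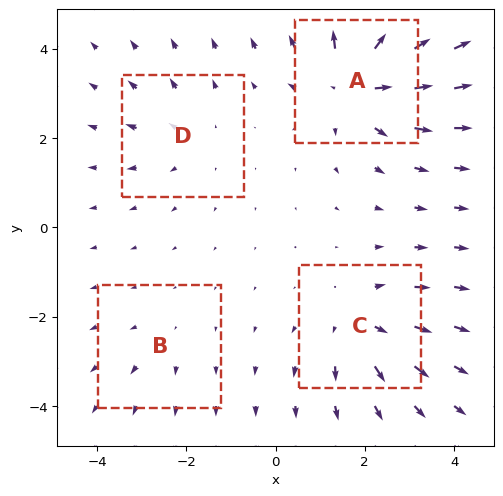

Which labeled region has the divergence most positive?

A

Divergence at each region's feature centre — A: about +7, B: about +2, C: about +4, D: about +3. Region A is most positive.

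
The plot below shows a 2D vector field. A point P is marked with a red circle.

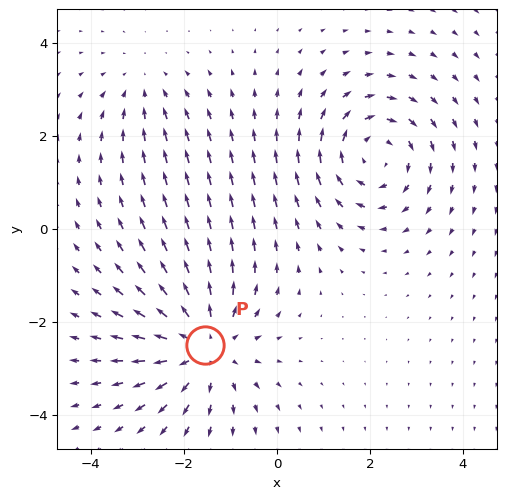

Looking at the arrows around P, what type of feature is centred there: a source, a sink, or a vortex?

source

At P (-1.6, -2.5) the arrows spread outward. Divergence about +4, curl ≈0 — positive divergence with near-zero curl is a source.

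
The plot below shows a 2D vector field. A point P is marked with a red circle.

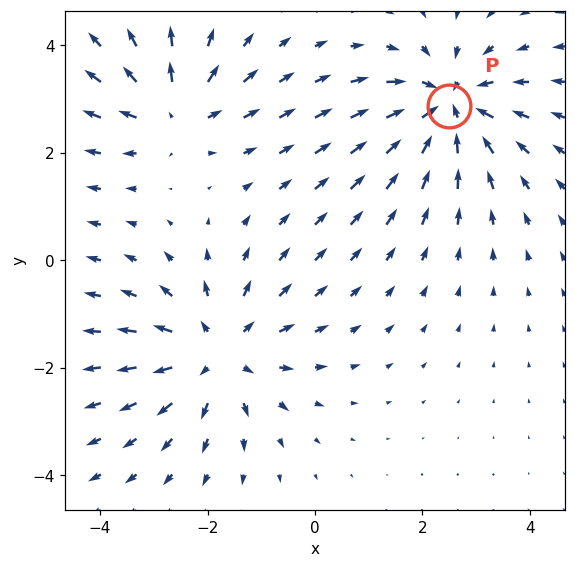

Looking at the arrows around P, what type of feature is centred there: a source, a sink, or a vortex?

At P (2.5, 2.9) the arrows converge inward. Divergence about -5, curl ≈0 — negative divergence with near-zero curl is a sink.

sink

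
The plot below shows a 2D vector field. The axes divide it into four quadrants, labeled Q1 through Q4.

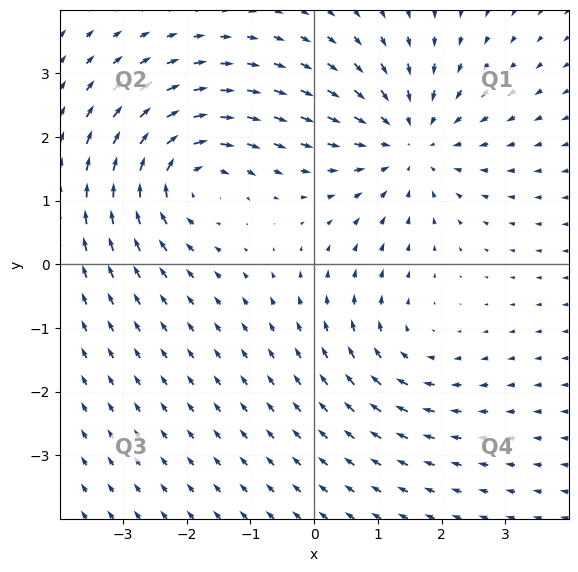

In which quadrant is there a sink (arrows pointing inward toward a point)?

The sink sits at approximately (1.5, 1.9), which lies in quadrant Q1. The divergence there is about -4, negative as expected for a sink.

Q1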